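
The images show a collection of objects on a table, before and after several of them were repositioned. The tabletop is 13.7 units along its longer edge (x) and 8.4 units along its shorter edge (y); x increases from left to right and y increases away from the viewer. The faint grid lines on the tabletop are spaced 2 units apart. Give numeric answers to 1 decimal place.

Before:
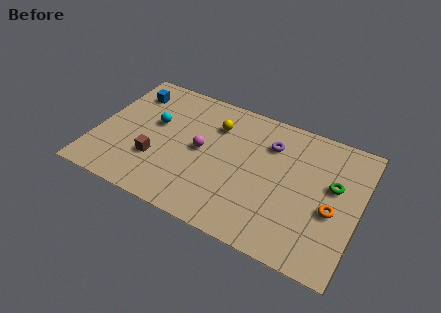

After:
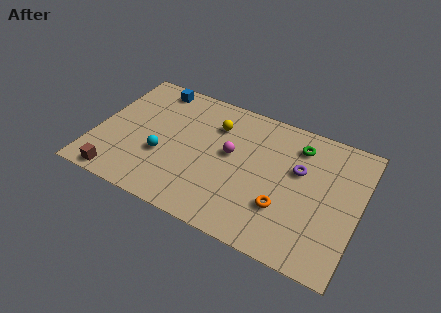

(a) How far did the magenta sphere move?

1.6

The magenta sphere was near (5.5, 4.3) before and (7.0, 4.7) after, so it travelled √(1.5² + 0.4²) ≈ 1.6 units.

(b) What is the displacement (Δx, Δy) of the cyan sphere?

(0.7, -1.9)

The cyan sphere was at about (2.9, 5.0) and moved to about (3.6, 3.1).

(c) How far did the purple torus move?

1.9

From (8.9, 6.2) to (10.5, 5.2), the purple torus covered √(1.6² + 1.0²) ≈ 1.9 units.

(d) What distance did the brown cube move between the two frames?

2.5

The brown cube was near (3.3, 2.7) before and (1.6, 0.8) after, so it travelled √(1.7² + 1.9²) ≈ 2.5 units.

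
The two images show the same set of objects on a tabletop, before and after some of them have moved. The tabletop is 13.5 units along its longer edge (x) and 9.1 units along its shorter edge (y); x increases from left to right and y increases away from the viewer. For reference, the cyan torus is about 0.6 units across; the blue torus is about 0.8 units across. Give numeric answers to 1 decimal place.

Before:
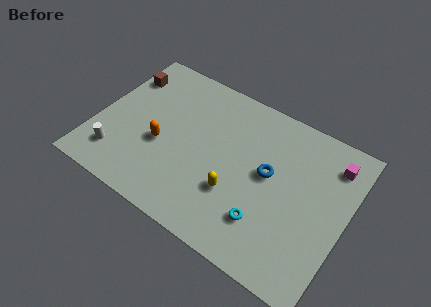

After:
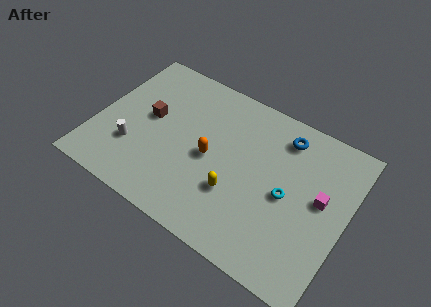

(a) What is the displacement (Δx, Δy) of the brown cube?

(1.8, -1.9)

From the two frames, the brown cube sits at roughly (0.9, 6.9) before and (2.7, 5.0) after.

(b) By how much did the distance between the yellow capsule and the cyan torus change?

+1.0

They were about 1.9 units apart before and 2.9 after — 1.0 units further apart.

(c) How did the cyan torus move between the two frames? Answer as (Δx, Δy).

(0.8, 2.0)

The cyan torus was at about (9.6, 2.3) and moved to about (10.4, 4.3).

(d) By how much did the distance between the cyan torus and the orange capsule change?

-2.0

The distance was about 6.2 in the first image and 4.2 in the second, so they moved 2.0 units closer together.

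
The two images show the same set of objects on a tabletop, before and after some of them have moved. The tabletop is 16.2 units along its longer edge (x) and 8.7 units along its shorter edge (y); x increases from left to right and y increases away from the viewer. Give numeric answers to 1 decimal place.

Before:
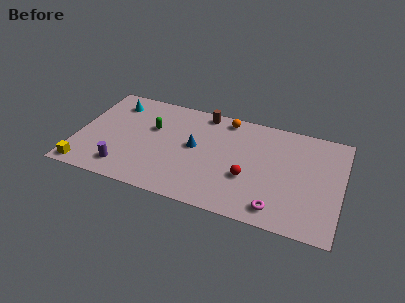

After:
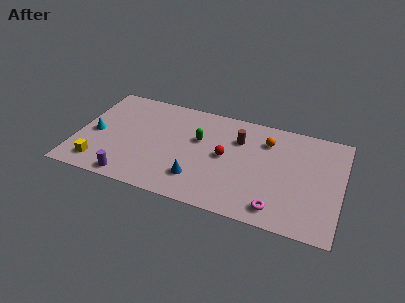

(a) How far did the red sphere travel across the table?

2.0

From (10.6, 3.2) to (9.1, 4.5), the red sphere covered √(1.5² + 1.3²) ≈ 2.0 units.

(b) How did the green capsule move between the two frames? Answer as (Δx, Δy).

(2.9, -0.1)

The green capsule was at about (4.5, 5.5) and moved to about (7.4, 5.4).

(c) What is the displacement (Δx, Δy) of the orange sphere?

(2.6, -1.1)

From the two frames, the orange sphere sits at roughly (8.9, 7.7) before and (11.5, 6.6) after.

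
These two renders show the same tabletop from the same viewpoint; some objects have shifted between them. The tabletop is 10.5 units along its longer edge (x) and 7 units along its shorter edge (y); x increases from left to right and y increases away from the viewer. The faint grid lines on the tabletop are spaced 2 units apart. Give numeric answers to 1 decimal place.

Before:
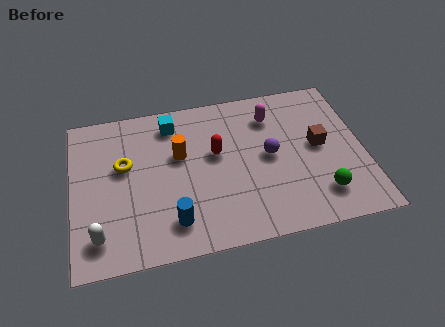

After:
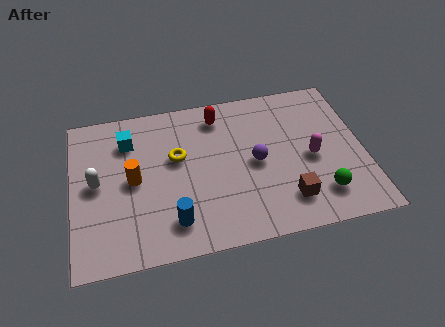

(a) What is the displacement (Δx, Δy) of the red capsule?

(0.2, 1.7)

From the two frames, the red capsule sits at roughly (5.2, 4.1) before and (5.4, 5.8) after.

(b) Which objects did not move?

the blue cylinder and the green sphere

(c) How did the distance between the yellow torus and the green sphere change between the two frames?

-1.7

The distance was about 7.4 in the first image and 5.7 in the second, so they moved 1.7 units closer together.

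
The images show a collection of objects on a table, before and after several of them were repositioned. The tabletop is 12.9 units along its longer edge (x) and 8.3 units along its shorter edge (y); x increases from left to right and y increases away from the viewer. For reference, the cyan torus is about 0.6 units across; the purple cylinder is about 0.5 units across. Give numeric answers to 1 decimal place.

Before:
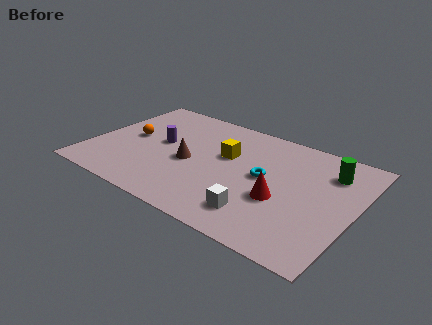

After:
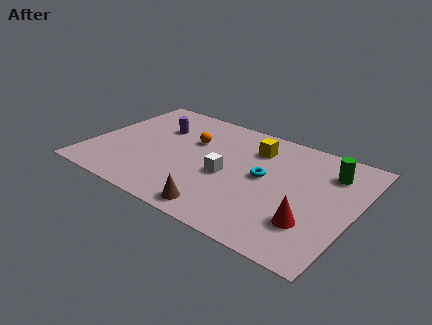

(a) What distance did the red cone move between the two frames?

1.8

From (9.5, 3.2) to (11.1, 2.3), the red cone covered √(1.6² + 0.9²) ≈ 1.8 units.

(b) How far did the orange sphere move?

3.1

The orange sphere was near (1.8, 4.3) before and (4.7, 5.4) after, so it travelled √(2.9² + 1.1²) ≈ 3.1 units.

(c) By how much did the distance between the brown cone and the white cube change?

-1.7

They were about 4.3 units apart before and 2.6 after — 1.7 units closer together.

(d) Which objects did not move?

the cyan torus and the green cylinder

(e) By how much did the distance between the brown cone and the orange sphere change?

+1.8

The distance was about 3.2 in the first image and 5.0 in the second, so they moved 1.8 units further apart.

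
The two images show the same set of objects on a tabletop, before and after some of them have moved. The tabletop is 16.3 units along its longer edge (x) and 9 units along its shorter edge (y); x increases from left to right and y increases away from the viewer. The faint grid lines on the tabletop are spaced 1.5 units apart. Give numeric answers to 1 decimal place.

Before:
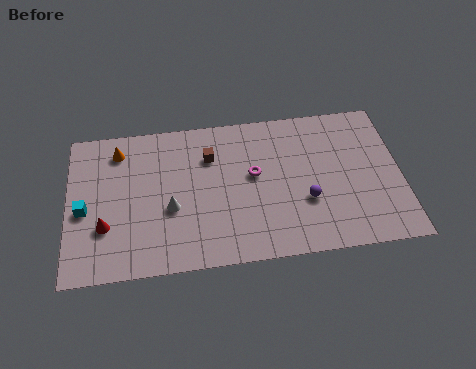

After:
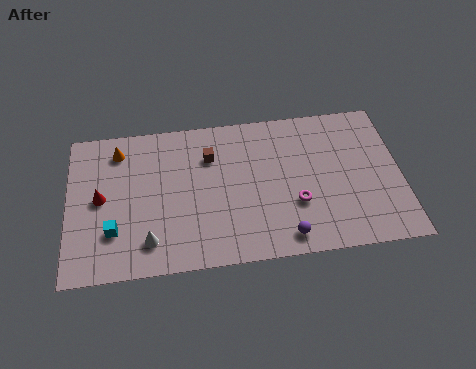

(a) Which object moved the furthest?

the magenta torus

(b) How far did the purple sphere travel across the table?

2.3

The purple sphere was near (11.6, 3.2) before and (10.5, 1.2) after, so it travelled √(1.1² + 2.0²) ≈ 2.3 units.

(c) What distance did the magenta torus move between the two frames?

2.8

The magenta torus moved from about (9.1, 5.1) to (11.1, 3.1), a distance of √(2.0² + 2.0²) ≈ 2.8.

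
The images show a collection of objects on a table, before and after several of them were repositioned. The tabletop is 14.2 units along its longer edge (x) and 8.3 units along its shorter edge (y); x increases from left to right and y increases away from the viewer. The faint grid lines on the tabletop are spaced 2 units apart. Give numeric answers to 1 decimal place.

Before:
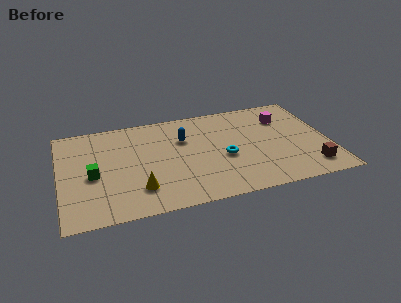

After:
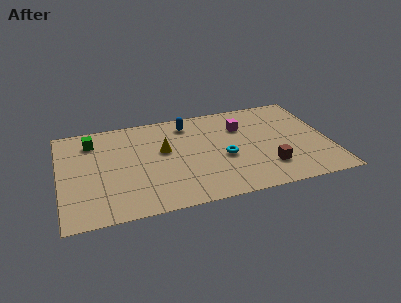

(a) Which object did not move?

the cyan torus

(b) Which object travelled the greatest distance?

the yellow cone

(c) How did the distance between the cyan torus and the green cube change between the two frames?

+0.6

They were about 6.9 units apart before and 7.5 after — 0.6 units further apart.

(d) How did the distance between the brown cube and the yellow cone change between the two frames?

-3.0

Before: roughly 9.0 units apart; after: 6.0. That's 3.0 units closer together.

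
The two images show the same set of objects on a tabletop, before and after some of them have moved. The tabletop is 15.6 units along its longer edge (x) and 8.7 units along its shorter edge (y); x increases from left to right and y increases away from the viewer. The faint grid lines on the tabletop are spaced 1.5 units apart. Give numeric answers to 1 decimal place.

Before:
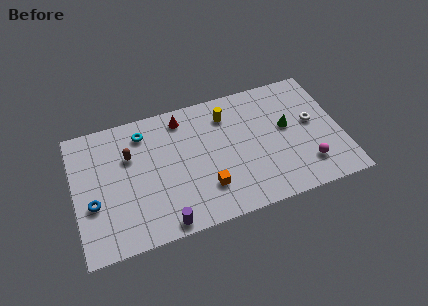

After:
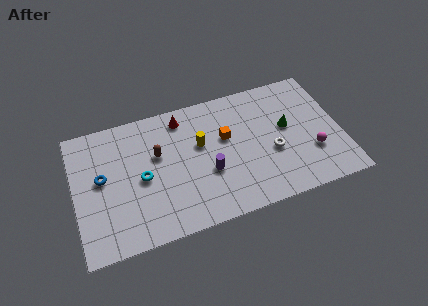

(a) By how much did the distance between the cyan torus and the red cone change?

+1.9

The distance was about 2.3 in the first image and 4.2 in the second, so they moved 1.9 units further apart.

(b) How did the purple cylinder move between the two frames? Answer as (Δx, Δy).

(2.8, 2.5)

The purple cylinder started near (4.9, 0.8) and ended near (7.7, 3.3).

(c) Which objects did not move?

the green cone and the red cone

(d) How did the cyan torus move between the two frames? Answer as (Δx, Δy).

(-0.3, -3.0)

From the two frames, the cyan torus sits at roughly (4.2, 7.1) before and (3.9, 4.1) after.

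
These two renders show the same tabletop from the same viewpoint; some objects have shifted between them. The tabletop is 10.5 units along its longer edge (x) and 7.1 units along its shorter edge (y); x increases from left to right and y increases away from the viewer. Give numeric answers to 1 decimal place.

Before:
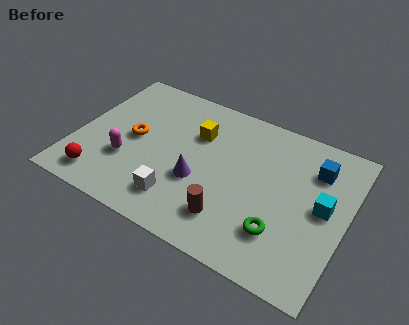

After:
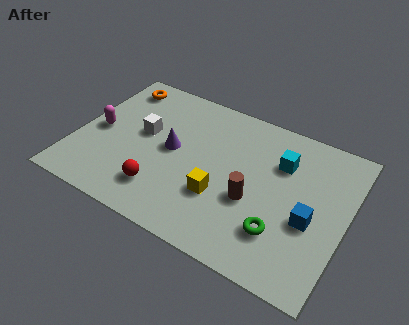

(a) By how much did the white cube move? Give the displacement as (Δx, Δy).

(-1.8, 2.5)

The white cube started near (4.3, 1.5) and ended near (2.5, 4.0).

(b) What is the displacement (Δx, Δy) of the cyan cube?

(-1.8, 1.3)

From the two frames, the cyan cube sits at roughly (9.6, 3.7) before and (7.8, 5.0) after.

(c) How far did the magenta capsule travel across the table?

1.6

The magenta capsule was near (2.1, 2.4) before and (0.8, 3.4) after, so it travelled √(1.3² + 1.0²) ≈ 1.6 units.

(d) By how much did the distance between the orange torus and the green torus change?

+2.0

Before: roughly 6.2 units apart; after: 8.2. That's 2.0 units further apart.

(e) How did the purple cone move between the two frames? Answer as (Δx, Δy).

(-1.2, 1.0)

The purple cone was at about (4.9, 2.7) and moved to about (3.7, 3.7).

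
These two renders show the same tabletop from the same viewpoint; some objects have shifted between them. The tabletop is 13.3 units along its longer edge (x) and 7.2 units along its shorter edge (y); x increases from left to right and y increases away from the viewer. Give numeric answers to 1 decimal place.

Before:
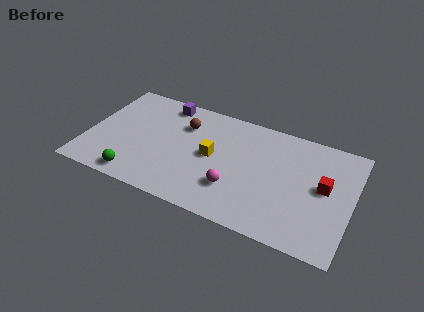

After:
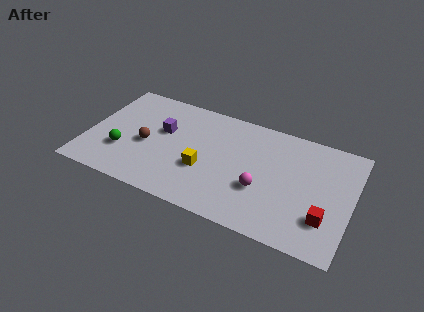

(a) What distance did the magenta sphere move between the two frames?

1.4

The magenta sphere was near (7.6, 2.1) before and (8.9, 2.6) after, so it travelled √(1.3² + 0.5²) ≈ 1.4 units.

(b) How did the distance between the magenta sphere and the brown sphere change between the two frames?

+1.7

Before: roughly 4.2 units apart; after: 5.9. That's 1.7 units further apart.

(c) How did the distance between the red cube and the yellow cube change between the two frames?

+0.5

Before: roughly 5.6 units apart; after: 6.1. That's 0.5 units further apart.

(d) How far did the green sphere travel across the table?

1.7

The green sphere was near (2.8, 0.9) before and (1.9, 2.3) after, so it travelled √(0.9² + 1.4²) ≈ 1.7 units.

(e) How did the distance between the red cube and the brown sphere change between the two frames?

+1.9

They were about 7.3 units apart before and 9.2 after — 1.9 units further apart.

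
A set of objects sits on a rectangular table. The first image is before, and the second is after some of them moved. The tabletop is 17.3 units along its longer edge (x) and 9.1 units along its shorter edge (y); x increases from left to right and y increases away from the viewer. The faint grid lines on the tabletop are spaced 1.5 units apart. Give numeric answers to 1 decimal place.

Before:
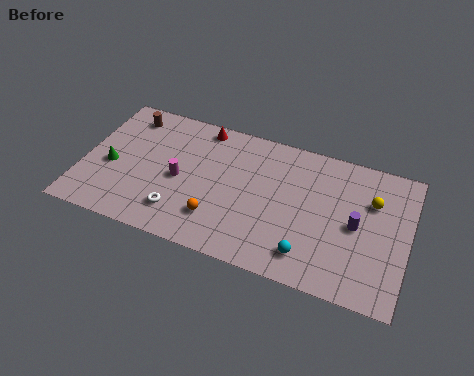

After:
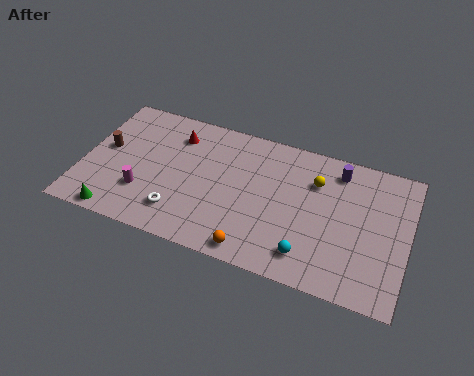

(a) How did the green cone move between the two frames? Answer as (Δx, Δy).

(0.7, -3.1)

The green cone started near (1.5, 3.9) and ended near (2.2, 0.8).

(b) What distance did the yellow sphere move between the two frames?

3.0

From (15.3, 6.2) to (12.3, 6.5), the yellow sphere covered √(3.0² + 0.3²) ≈ 3.0 units.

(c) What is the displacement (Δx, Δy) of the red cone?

(-1.3, -1.0)

The red cone started near (6.0, 8.1) and ended near (4.7, 7.1).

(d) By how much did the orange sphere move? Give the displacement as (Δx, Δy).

(2.1, -1.3)

The orange sphere started near (7.4, 2.3) and ended near (9.5, 1.0).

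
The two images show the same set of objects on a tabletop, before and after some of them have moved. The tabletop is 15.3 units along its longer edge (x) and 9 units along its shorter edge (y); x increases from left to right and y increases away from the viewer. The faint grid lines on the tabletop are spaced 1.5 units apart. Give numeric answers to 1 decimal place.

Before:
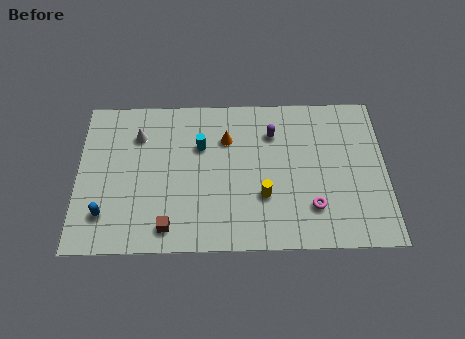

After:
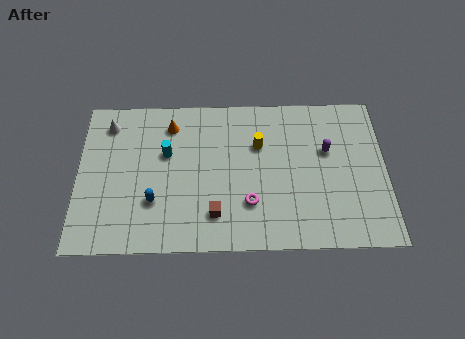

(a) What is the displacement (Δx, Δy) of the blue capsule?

(2.4, 0.7)

The blue capsule started near (1.4, 2.1) and ended near (3.8, 2.8).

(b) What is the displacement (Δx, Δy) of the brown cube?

(2.3, 0.7)

The brown cube was at about (4.5, 1.3) and moved to about (6.8, 2.0).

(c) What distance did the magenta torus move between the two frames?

3.1

The magenta torus moved from about (11.6, 2.3) to (8.5, 2.6), a distance of √(3.1² + 0.3²) ≈ 3.1.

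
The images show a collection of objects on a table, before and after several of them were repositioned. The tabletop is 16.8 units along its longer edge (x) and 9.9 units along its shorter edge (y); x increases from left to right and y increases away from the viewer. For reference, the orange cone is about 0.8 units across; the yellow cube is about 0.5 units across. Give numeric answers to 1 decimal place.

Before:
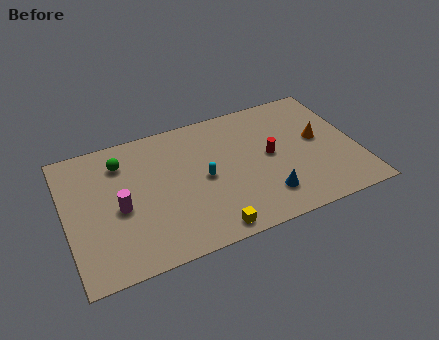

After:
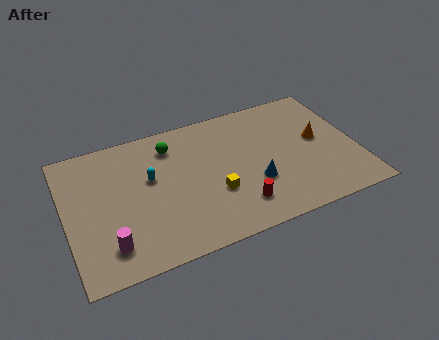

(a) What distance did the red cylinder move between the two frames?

3.7

The red cylinder moved from about (11.8, 5.1) to (9.6, 2.1), a distance of √(2.2² + 3.0²) ≈ 3.7.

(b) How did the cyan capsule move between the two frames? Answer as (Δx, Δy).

(-3.0, 1.1)

The cyan capsule started near (7.9, 4.8) and ended near (4.9, 5.9).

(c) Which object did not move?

the orange cone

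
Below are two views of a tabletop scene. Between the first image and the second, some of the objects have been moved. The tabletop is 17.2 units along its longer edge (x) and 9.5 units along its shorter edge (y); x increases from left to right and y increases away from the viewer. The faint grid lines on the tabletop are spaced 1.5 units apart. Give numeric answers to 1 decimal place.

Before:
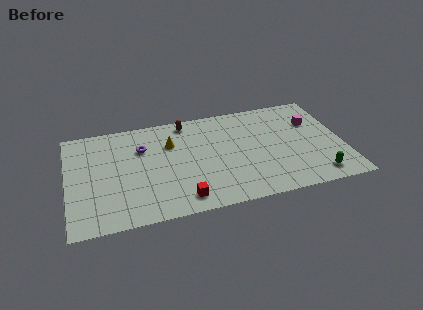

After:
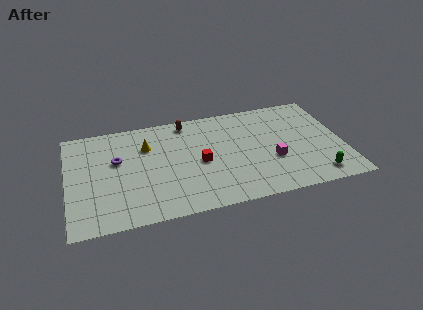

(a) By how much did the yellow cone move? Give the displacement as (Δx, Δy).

(-1.5, 0.1)

From the two frames, the yellow cone sits at roughly (6.5, 6.6) before and (5.0, 6.7) after.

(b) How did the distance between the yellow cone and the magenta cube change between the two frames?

-0.7

They were about 9.0 units apart before and 8.3 after — 0.7 units closer together.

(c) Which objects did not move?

the brown capsule and the green capsule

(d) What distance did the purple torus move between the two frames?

1.8

The purple torus moved from about (4.7, 6.6) to (3.1, 5.8), a distance of √(1.6² + 0.8²) ≈ 1.8.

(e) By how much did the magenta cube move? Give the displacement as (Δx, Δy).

(-2.8, -3.0)

From the two frames, the magenta cube sits at roughly (15.5, 6.5) before and (12.7, 3.5) after.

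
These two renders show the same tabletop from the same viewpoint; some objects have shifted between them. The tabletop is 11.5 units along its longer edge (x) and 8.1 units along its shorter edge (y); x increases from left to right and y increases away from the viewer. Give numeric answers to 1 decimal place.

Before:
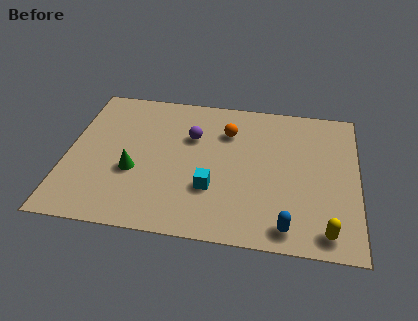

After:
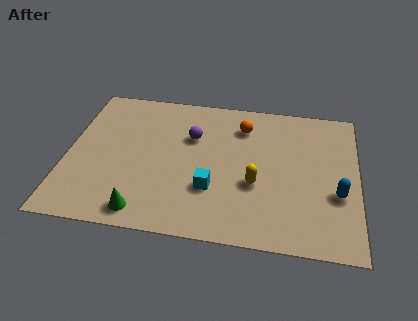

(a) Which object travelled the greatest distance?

the yellow capsule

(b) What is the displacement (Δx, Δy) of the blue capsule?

(1.9, 2.0)

The blue capsule was at about (8.8, 1.0) and moved to about (10.7, 3.0).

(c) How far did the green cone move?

2.2

The green cone was near (2.7, 3.1) before and (3.2, 1.0) after, so it travelled √(0.5² + 2.1²) ≈ 2.2 units.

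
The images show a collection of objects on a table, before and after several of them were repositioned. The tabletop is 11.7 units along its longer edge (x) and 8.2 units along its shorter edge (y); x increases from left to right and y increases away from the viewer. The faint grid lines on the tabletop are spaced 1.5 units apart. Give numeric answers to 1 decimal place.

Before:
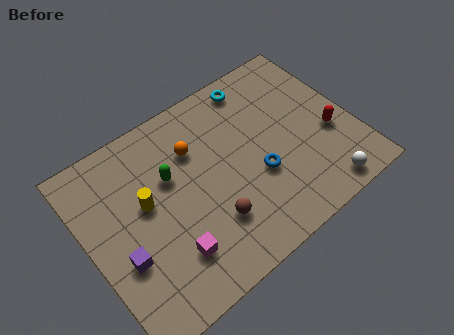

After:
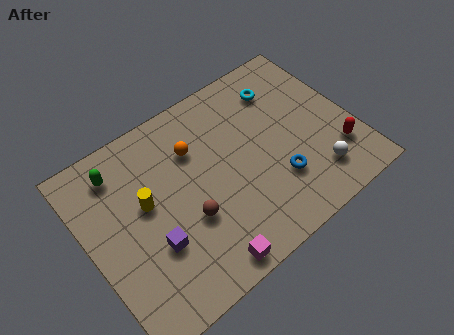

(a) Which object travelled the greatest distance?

the green capsule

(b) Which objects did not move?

the orange sphere and the yellow cylinder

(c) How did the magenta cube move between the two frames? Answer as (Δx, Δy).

(1.2, -1.2)

The magenta cube started near (3.1, 2.0) and ended near (4.3, 0.8).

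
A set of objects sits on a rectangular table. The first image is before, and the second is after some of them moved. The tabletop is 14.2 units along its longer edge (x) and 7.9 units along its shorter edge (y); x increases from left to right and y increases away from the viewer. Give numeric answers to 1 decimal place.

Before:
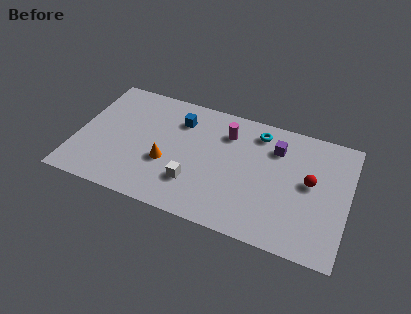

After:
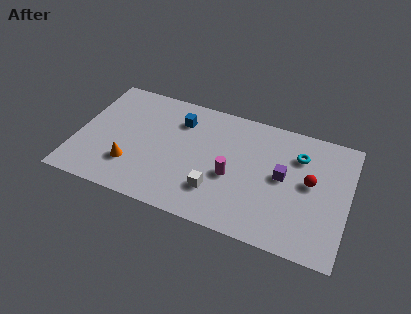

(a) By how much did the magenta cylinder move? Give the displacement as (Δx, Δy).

(0.5, -2.7)

The magenta cylinder was at about (7.7, 6.0) and moved to about (8.2, 3.3).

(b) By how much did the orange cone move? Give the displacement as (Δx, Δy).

(-1.8, -0.8)

The orange cone was at about (4.8, 3.0) and moved to about (3.0, 2.2).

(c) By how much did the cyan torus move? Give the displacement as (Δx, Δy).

(2.2, -0.8)

The cyan torus started near (9.3, 6.6) and ended near (11.5, 5.8).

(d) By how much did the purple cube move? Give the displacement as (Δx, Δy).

(0.5, -1.7)

From the two frames, the purple cube sits at roughly (10.3, 5.9) before and (10.8, 4.2) after.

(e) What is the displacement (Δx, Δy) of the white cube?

(1.2, -0.1)

The white cube started near (6.3, 2.2) and ended near (7.5, 2.1).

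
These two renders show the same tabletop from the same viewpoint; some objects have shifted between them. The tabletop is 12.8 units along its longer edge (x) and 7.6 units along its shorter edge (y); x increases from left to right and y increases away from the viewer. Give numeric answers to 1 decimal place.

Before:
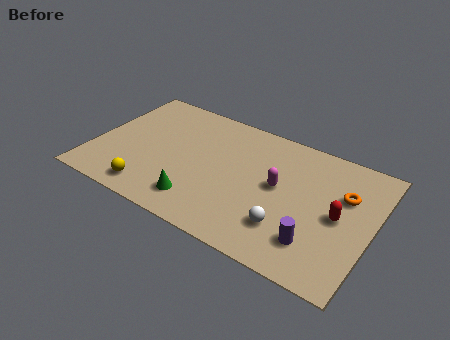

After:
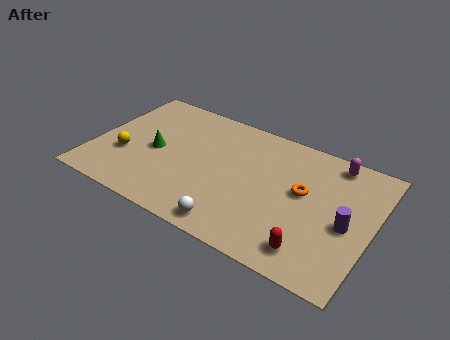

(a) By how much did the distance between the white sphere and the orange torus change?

+0.6

Before: roughly 3.7 units apart; after: 4.3. That's 0.6 units further apart.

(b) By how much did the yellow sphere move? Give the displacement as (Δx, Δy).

(-1.5, 1.6)

The yellow sphere started near (3.0, 1.1) and ended near (1.5, 2.7).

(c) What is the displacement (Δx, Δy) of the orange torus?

(-1.8, -0.7)

The orange torus was at about (11.4, 5.0) and moved to about (9.6, 4.3).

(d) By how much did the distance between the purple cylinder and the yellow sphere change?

+2.7

Before: roughly 7.5 units apart; after: 10.2. That's 2.7 units further apart.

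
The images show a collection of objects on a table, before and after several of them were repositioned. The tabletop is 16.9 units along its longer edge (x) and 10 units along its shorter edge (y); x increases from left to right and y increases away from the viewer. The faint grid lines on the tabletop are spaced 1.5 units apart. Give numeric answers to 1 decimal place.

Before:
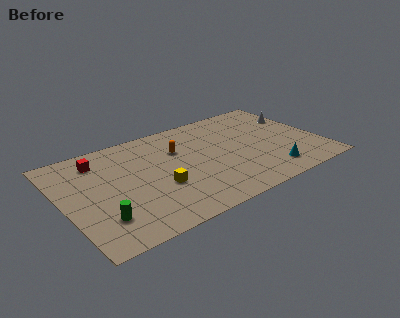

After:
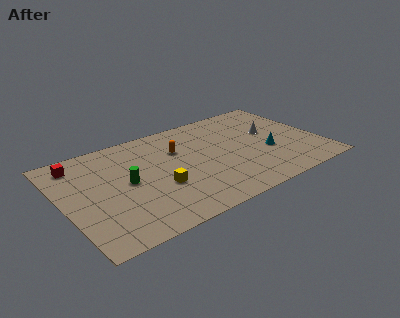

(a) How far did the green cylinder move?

3.3

The green cylinder moved from about (2.0, 2.5) to (4.1, 5.1), a distance of √(2.1² + 2.6²) ≈ 3.3.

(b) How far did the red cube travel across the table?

1.3

The red cube moved from about (2.7, 8.1) to (1.4, 8.4), a distance of √(1.3² + 0.3²) ≈ 1.3.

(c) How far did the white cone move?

2.2

From (16.0, 6.9) to (14.0, 5.9), the white cone covered √(2.0² + 1.0²) ≈ 2.2 units.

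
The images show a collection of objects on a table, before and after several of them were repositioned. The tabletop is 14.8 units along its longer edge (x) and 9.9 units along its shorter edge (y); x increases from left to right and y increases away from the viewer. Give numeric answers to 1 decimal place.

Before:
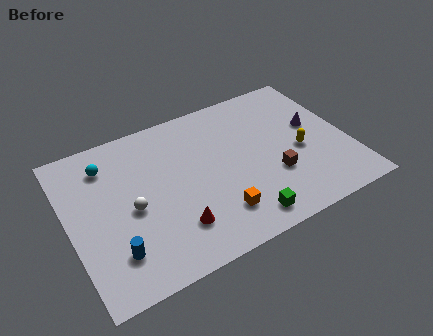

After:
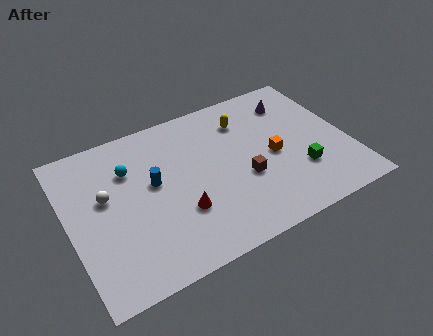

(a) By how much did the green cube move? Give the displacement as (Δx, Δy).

(3.4, 1.7)

The green cube was at about (8.6, 1.3) and moved to about (12.0, 3.0).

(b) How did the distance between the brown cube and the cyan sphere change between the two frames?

-2.9

They were about 9.4 units apart before and 6.5 after — 2.9 units closer together.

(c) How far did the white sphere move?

1.8

The white sphere moved from about (3.2, 4.5) to (2.0, 5.8), a distance of √(1.2² + 1.3²) ≈ 1.8.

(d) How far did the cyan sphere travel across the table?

1.4

From (2.3, 7.8) to (3.4, 7.0), the cyan sphere covered √(1.1² + 0.8²) ≈ 1.4 units.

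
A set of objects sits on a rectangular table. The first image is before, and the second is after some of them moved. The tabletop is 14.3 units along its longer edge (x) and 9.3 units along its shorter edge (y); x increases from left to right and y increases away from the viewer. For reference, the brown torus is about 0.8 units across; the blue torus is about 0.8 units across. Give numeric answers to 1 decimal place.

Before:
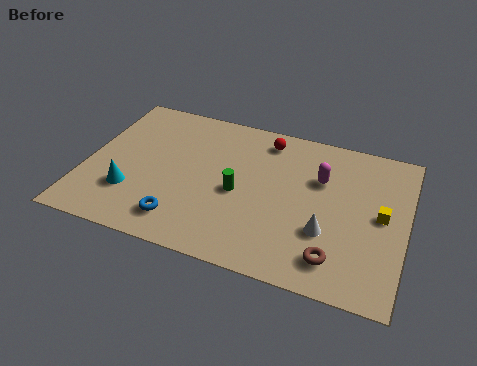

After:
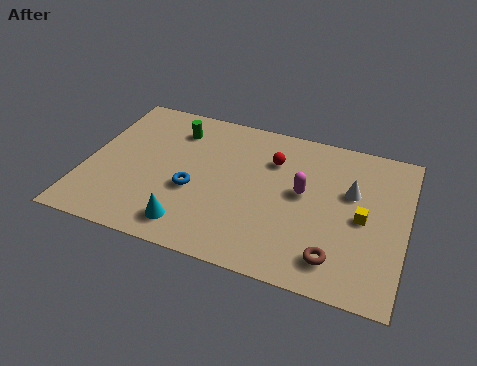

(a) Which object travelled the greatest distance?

the green cylinder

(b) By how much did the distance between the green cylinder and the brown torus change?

+4.4

The distance was about 5.1 in the first image and 9.5 in the second, so they moved 4.4 units further apart.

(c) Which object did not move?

the brown torus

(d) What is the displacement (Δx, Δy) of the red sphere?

(0.4, -1.2)

The red sphere started near (7.8, 7.9) and ended near (8.2, 6.7).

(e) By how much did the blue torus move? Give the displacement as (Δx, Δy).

(0.3, 2.0)

The blue torus started near (4.6, 1.7) and ended near (4.9, 3.7).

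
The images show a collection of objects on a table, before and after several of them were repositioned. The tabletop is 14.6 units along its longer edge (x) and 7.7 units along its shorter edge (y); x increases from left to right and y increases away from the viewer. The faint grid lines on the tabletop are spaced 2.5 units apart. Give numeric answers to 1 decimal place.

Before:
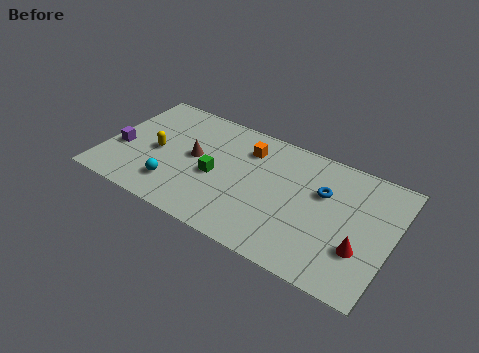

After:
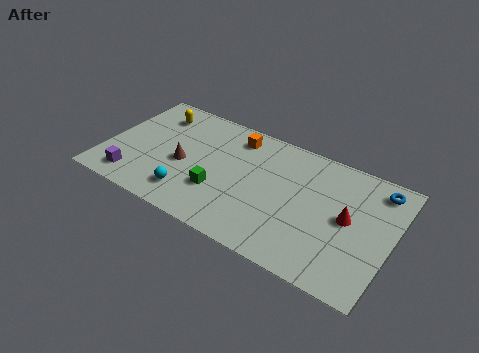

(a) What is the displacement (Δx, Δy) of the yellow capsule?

(-0.5, 2.5)

The yellow capsule was at about (2.6, 3.6) and moved to about (2.1, 6.1).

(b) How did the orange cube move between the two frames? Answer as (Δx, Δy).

(-0.7, 0.5)

The orange cube started near (7.0, 5.9) and ended near (6.3, 6.4).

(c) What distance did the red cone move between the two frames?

1.7

The red cone moved from about (13.2, 2.5) to (12.4, 4.0), a distance of √(0.8² + 1.5²) ≈ 1.7.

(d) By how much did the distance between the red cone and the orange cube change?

-0.5

The distance was about 7.1 in the first image and 6.6 in the second, so they moved 0.5 units closer together.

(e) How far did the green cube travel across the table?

0.9

The green cube was near (5.7, 3.4) before and (6.0, 2.5) after, so it travelled √(0.3² + 0.9²) ≈ 0.9 units.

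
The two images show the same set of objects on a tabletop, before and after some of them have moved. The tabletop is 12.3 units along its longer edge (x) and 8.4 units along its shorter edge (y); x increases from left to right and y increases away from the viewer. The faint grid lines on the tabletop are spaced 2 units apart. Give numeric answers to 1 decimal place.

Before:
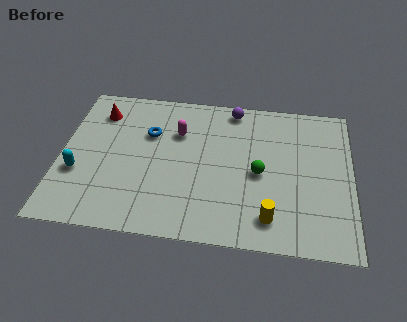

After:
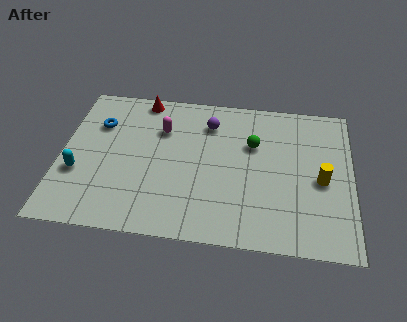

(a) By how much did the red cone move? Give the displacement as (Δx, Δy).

(1.8, 1.0)

The red cone started near (1.5, 6.6) and ended near (3.3, 7.6).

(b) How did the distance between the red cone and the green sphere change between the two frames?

-2.2

They were about 7.4 units apart before and 5.2 after — 2.2 units closer together.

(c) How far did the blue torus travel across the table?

2.2

From (3.7, 5.6) to (1.5, 5.9), the blue torus covered √(2.2² + 0.3²) ≈ 2.2 units.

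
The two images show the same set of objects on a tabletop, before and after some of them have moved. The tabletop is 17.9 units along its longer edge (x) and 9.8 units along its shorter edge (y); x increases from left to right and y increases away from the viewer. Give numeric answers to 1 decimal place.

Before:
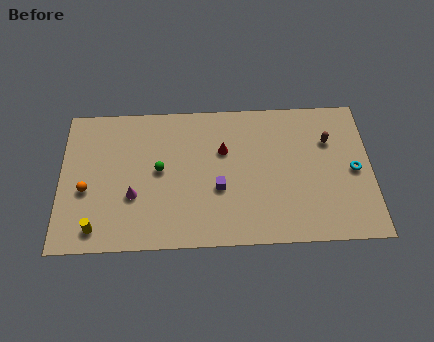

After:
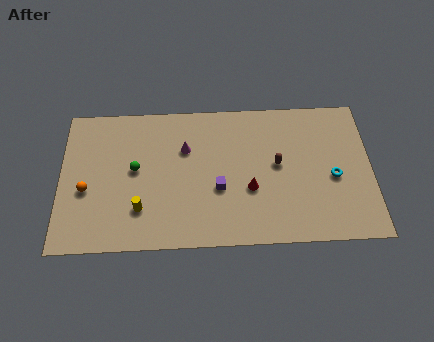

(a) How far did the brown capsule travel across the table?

3.4

The brown capsule moved from about (15.5, 6.8) to (12.5, 5.3), a distance of √(3.0² + 1.5²) ≈ 3.4.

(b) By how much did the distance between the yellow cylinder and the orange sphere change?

+0.7

Before: roughly 2.7 units apart; after: 3.4. That's 0.7 units further apart.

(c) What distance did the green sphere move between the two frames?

1.4

The green sphere moved from about (5.7, 5.2) to (4.3, 5.3), a distance of √(1.4² + 0.1²) ≈ 1.4.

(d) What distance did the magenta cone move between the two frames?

4.3

The magenta cone moved from about (4.2, 3.5) to (7.2, 6.6), a distance of √(3.0² + 3.1²) ≈ 4.3.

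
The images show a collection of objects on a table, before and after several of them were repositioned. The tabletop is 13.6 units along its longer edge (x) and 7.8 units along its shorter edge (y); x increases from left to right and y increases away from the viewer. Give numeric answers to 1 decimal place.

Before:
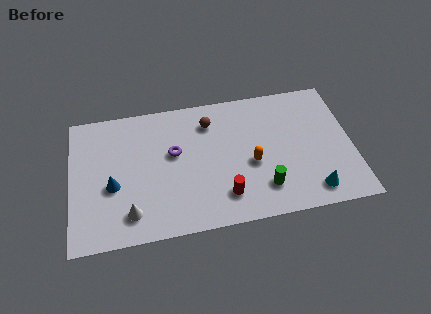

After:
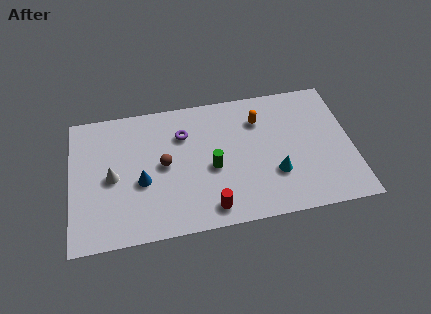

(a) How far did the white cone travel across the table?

2.3

The white cone was near (2.8, 1.5) before and (2.0, 3.7) after, so it travelled √(0.8² + 2.2²) ≈ 2.3 units.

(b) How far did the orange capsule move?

2.5

The orange capsule moved from about (8.7, 3.3) to (9.2, 5.8), a distance of √(0.5² + 2.5²) ≈ 2.5.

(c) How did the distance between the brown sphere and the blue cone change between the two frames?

-4.2

They were about 5.6 units apart before and 1.4 after — 4.2 units closer together.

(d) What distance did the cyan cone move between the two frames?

2.1

The cyan cone moved from about (11.5, 1.2) to (9.8, 2.5), a distance of √(1.7² + 1.3²) ≈ 2.1.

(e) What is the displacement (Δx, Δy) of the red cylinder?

(-0.7, -0.6)

The red cylinder started near (7.3, 1.7) and ended near (6.6, 1.1).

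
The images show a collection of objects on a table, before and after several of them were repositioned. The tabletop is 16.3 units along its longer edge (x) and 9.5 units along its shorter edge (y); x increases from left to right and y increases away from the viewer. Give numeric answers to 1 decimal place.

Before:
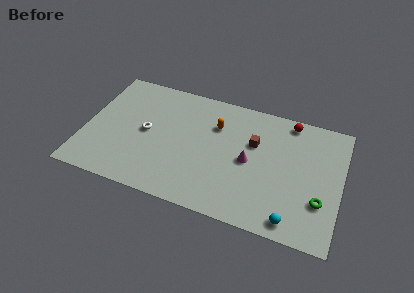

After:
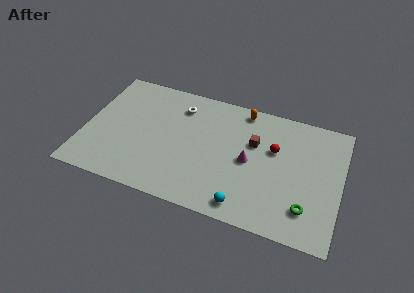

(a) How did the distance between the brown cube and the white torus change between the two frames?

-1.8

Before: roughly 6.9 units apart; after: 5.1. That's 1.8 units closer together.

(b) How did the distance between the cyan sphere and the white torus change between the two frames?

-2.4

The distance was about 10.3 in the first image and 7.9 in the second, so they moved 2.4 units closer together.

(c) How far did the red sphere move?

2.6

From (12.8, 8.5) to (12.0, 6.0), the red sphere covered √(0.8² + 2.5²) ≈ 2.6 units.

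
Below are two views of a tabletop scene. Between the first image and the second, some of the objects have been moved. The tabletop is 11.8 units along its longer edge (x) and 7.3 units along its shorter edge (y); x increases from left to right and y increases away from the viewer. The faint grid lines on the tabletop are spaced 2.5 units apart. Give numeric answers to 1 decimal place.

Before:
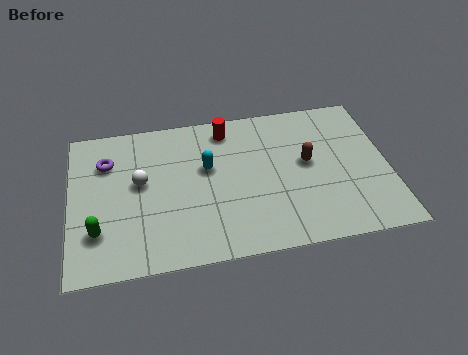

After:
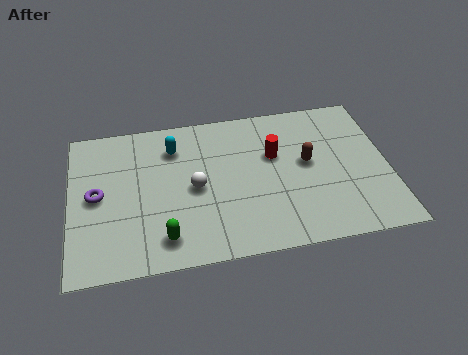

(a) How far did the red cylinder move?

2.3

From (5.9, 6.2) to (7.6, 4.6), the red cylinder covered √(1.7² + 1.6²) ≈ 2.3 units.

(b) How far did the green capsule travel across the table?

2.5

From (1.0, 2.0) to (3.4, 1.3), the green capsule covered √(2.4² + 0.7²) ≈ 2.5 units.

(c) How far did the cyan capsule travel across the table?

1.7

The cyan capsule moved from about (5.1, 4.4) to (3.9, 5.6), a distance of √(1.2² + 1.2²) ≈ 1.7.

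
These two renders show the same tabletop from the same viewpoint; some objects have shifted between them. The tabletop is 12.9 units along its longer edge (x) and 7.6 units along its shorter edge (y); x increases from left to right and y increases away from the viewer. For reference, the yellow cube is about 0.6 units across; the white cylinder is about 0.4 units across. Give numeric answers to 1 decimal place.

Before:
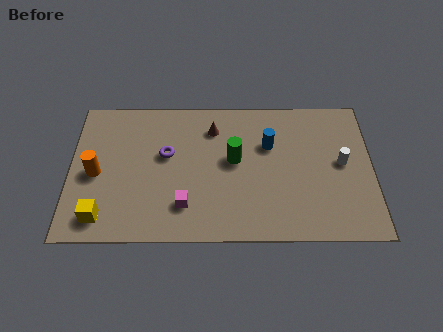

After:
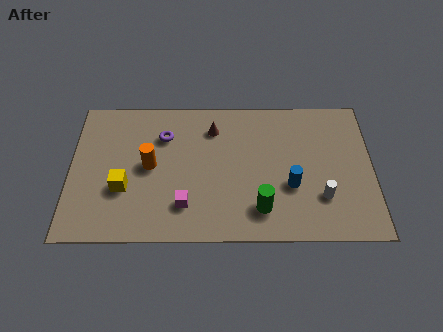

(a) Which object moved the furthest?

the green cylinder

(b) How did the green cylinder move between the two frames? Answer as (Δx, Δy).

(1.1, -2.6)

From the two frames, the green cylinder sits at roughly (7.0, 4.2) before and (8.1, 1.6) after.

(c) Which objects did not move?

the magenta cube and the brown cone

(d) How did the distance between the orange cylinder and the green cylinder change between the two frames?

-0.7

Before: roughly 5.9 units apart; after: 5.2. That's 0.7 units closer together.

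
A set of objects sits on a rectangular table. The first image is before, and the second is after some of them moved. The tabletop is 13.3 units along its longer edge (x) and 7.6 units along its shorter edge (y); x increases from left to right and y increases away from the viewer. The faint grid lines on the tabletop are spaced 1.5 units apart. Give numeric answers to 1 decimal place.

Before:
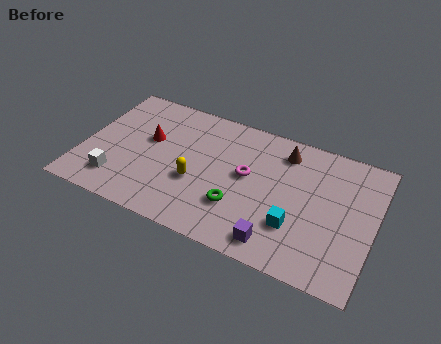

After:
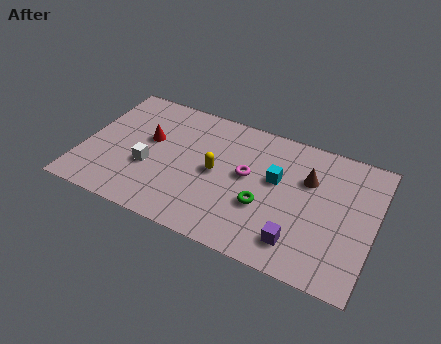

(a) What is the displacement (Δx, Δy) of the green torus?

(1.1, 0.5)

From the two frames, the green torus sits at roughly (7.3, 2.3) before and (8.4, 2.8) after.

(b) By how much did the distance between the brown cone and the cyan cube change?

-2.5

The distance was about 4.0 in the first image and 1.5 in the second, so they moved 2.5 units closer together.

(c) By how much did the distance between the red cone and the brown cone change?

+1.0

Before: roughly 6.3 units apart; after: 7.3. That's 1.0 units further apart.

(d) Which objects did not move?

the red cone and the magenta torus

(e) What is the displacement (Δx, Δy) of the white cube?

(1.3, 1.3)

The white cube started near (1.8, 1.6) and ended near (3.1, 2.9).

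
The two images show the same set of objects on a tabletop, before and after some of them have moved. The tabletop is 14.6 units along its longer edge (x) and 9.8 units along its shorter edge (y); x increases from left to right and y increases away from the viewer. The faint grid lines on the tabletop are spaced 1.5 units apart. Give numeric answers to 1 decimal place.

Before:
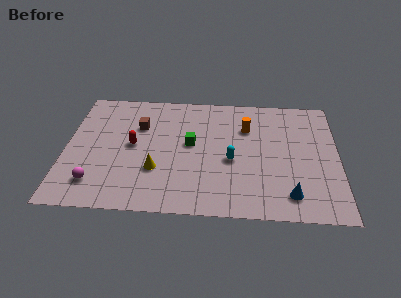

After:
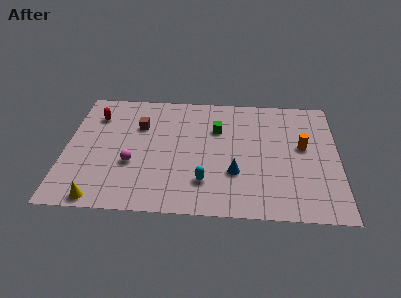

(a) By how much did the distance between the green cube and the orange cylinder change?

+1.4

Before: roughly 3.4 units apart; after: 4.8. That's 1.4 units further apart.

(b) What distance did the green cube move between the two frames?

1.9

The green cube moved from about (6.7, 5.4) to (8.1, 6.7), a distance of √(1.4² + 1.3²) ≈ 1.9.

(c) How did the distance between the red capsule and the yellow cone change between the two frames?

+4.3

Before: roughly 2.3 units apart; after: 6.6. That's 4.3 units further apart.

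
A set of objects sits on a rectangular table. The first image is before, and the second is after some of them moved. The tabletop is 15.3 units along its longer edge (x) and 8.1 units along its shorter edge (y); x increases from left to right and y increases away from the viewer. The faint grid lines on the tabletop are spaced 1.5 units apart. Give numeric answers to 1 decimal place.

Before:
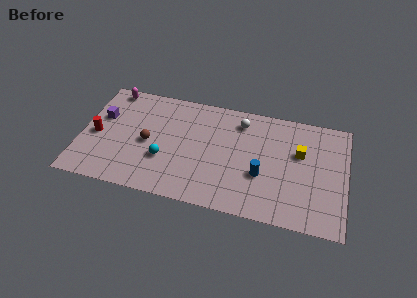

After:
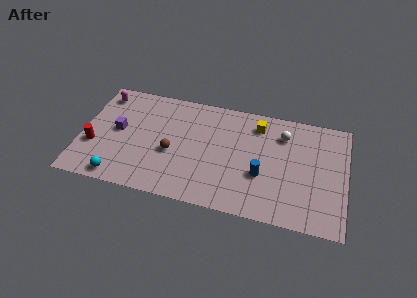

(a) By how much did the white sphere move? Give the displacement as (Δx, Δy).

(2.5, -0.4)

From the two frames, the white sphere sits at roughly (9.1, 6.6) before and (11.6, 6.2) after.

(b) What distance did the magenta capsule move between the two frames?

0.7

The magenta capsule moved from about (1.5, 7.3) to (1.0, 6.8), a distance of √(0.5² + 0.5²) ≈ 0.7.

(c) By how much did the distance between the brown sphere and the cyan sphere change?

+2.4

They were about 1.4 units apart before and 3.8 after — 2.4 units further apart.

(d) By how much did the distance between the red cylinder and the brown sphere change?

+1.5

Before: roughly 3.0 units apart; after: 4.5. That's 1.5 units further apart.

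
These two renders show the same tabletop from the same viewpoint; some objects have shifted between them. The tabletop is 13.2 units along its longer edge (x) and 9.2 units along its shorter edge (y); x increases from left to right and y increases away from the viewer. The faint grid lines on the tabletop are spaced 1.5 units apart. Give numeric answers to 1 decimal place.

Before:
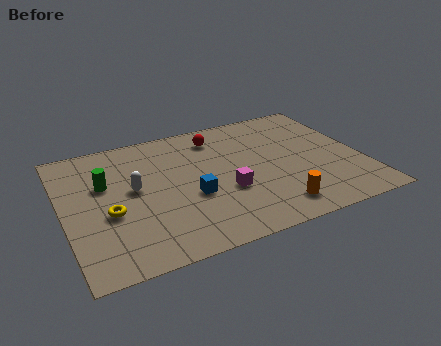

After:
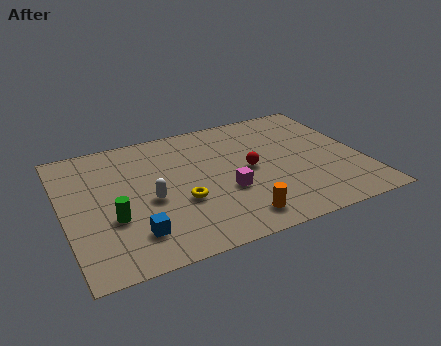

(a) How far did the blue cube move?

3.1

The blue cube was near (5.5, 3.6) before and (2.8, 2.0) after, so it travelled √(2.7² + 1.6²) ≈ 3.1 units.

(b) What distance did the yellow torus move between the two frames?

3.1

The yellow torus was near (1.9, 3.7) before and (5.0, 3.4) after, so it travelled √(3.1² + 0.3²) ≈ 3.1 units.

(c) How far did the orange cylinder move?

1.7

The orange cylinder was near (8.9, 1.5) before and (7.2, 1.4) after, so it travelled √(1.7² + 0.1²) ≈ 1.7 units.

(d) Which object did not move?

the magenta cube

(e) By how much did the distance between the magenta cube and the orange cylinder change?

-0.7

They were about 2.7 units apart before and 2.0 after — 0.7 units closer together.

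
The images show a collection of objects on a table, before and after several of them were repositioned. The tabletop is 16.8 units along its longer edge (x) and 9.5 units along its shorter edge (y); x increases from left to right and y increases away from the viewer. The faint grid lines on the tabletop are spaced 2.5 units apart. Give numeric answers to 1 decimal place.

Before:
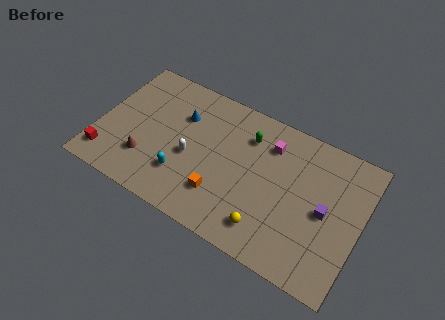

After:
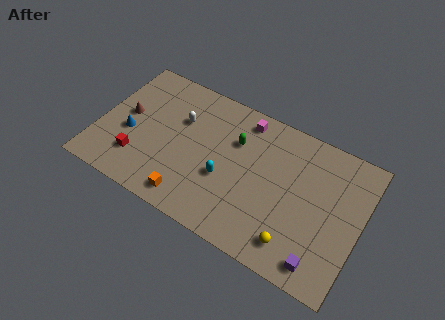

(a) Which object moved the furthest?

the blue cone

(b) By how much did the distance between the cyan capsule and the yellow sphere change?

-0.5

They were about 5.7 units apart before and 5.2 after — 0.5 units closer together.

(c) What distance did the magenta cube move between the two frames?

2.0

From (10.7, 7.3) to (8.9, 8.2), the magenta cube covered √(1.8² + 0.9²) ≈ 2.0 units.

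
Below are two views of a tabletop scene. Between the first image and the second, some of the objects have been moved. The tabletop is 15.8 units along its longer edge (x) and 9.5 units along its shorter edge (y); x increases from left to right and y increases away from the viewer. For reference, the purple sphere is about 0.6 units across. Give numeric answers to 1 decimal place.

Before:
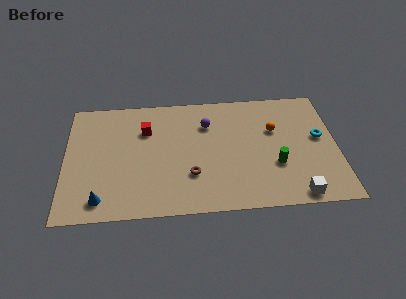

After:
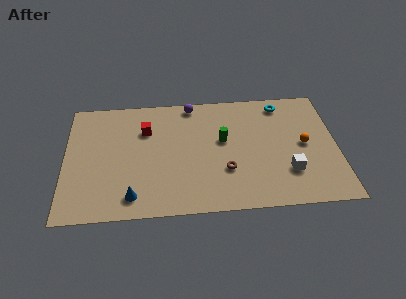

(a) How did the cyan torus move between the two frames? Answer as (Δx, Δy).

(-2.1, 2.9)

The cyan torus started near (14.8, 5.3) and ended near (12.7, 8.2).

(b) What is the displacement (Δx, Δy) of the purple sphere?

(-0.9, 1.7)

The purple sphere started near (8.3, 6.9) and ended near (7.4, 8.6).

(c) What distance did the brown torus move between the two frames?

2.0

The brown torus was near (7.3, 2.9) before and (9.3, 3.1) after, so it travelled √(2.0² + 0.2²) ≈ 2.0 units.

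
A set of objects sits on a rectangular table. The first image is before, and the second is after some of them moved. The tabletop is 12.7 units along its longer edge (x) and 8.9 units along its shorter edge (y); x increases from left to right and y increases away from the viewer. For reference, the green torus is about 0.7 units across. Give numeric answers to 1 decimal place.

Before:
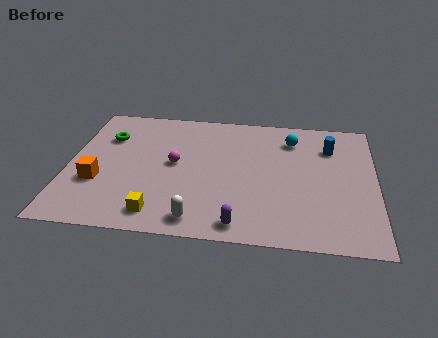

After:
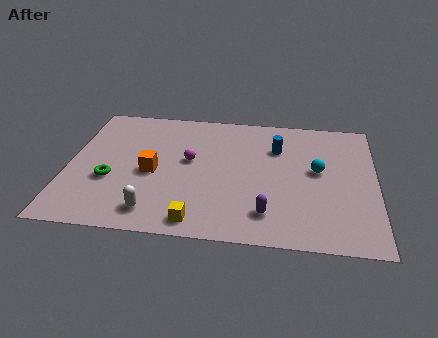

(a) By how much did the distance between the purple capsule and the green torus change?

-1.1

They were about 7.8 units apart before and 6.7 after — 1.1 units closer together.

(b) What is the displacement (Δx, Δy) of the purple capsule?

(1.1, 0.8)

From the two frames, the purple capsule sits at roughly (7.2, 1.0) before and (8.3, 1.8) after.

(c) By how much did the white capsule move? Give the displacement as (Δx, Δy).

(-1.8, 0.3)

The white capsule started near (5.5, 1.1) and ended near (3.7, 1.4).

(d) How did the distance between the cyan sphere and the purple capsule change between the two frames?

-2.6

The distance was about 6.3 in the first image and 3.7 in the second, so they moved 2.6 units closer together.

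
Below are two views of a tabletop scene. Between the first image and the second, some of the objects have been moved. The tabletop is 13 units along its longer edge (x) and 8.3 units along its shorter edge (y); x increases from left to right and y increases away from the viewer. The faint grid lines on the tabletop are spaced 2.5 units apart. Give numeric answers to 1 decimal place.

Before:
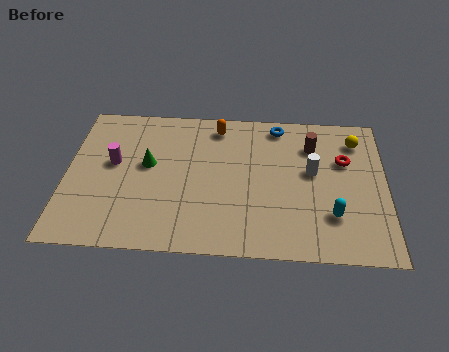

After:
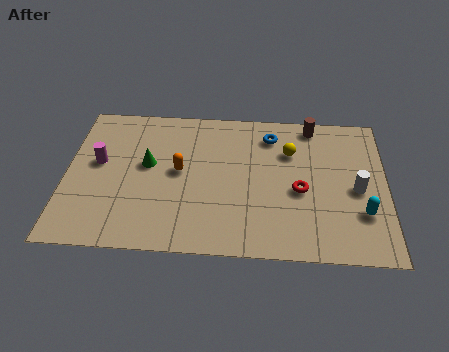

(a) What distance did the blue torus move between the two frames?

0.7

From (8.6, 7.3) to (8.3, 6.7), the blue torus covered √(0.3² + 0.6²) ≈ 0.7 units.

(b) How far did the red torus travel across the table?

2.5

From (11.3, 5.4) to (9.5, 3.6), the red torus covered √(1.8² + 1.8²) ≈ 2.5 units.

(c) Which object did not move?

the green cone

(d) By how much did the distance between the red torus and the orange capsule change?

-0.5

Before: roughly 5.5 units apart; after: 5.0. That's 0.5 units closer together.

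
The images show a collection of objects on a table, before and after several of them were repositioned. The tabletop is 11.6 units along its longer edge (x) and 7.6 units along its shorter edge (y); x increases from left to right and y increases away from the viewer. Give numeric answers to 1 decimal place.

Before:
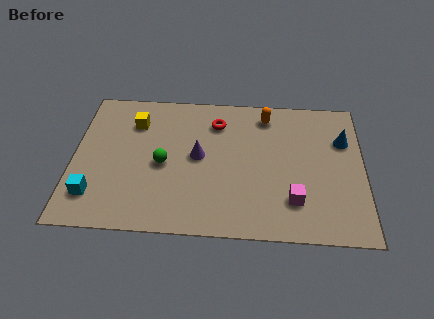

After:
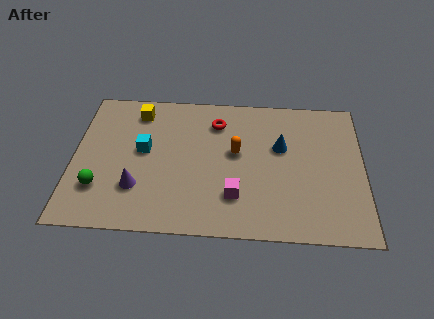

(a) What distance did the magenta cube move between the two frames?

2.3

The magenta cube was near (8.8, 1.9) before and (6.5, 2.0) after, so it travelled √(2.3² + 0.1²) ≈ 2.3 units.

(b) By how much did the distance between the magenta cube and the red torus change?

-1.1

They were about 5.1 units apart before and 4.0 after — 1.1 units closer together.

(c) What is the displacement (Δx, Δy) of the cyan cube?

(1.9, 2.5)

From the two frames, the cyan cube sits at roughly (0.9, 1.7) before and (2.8, 4.2) after.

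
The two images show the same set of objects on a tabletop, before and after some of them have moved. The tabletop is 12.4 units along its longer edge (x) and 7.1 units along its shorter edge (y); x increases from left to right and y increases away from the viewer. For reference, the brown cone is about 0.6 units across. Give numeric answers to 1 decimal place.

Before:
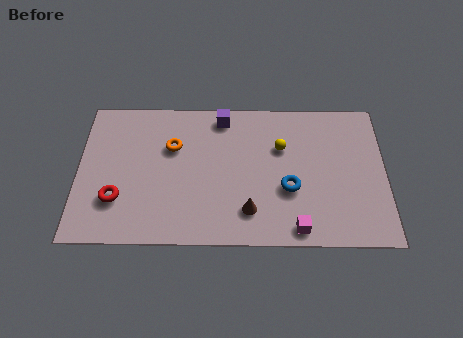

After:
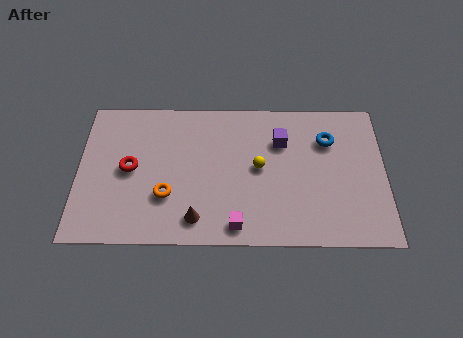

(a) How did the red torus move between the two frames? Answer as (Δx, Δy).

(0.5, 1.5)

The red torus started near (1.6, 2.1) and ended near (2.1, 3.6).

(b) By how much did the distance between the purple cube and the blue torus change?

-2.5

Before: roughly 4.4 units apart; after: 1.9. That's 2.5 units closer together.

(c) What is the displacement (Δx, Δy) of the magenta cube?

(-2.4, 0.1)

The magenta cube started near (8.8, 0.8) and ended near (6.4, 0.9).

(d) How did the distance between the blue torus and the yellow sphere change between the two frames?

+1.1

Before: roughly 2.0 units apart; after: 3.1. That's 1.1 units further apart.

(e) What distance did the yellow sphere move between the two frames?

1.3

From (8.2, 4.7) to (7.3, 3.7), the yellow sphere covered √(0.9² + 1.0²) ≈ 1.3 units.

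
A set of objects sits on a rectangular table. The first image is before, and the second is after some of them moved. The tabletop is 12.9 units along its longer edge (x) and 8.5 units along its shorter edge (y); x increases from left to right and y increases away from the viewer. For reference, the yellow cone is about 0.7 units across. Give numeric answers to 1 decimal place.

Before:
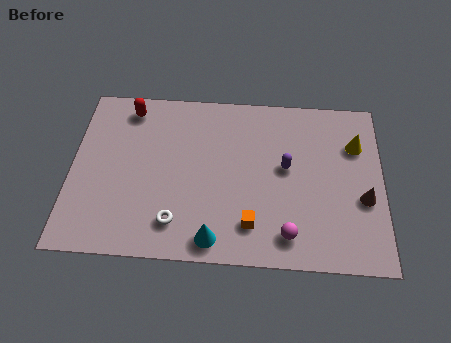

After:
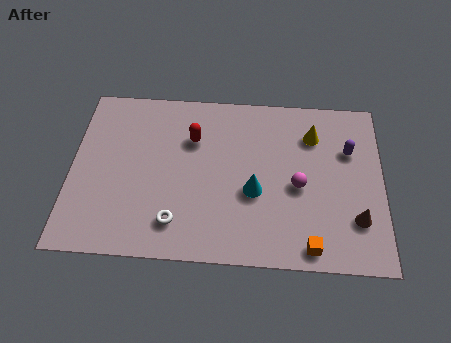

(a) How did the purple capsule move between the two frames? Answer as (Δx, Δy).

(2.6, 1.0)

The purple capsule was at about (8.9, 4.7) and moved to about (11.5, 5.7).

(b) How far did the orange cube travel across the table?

2.6

The orange cube moved from about (7.5, 1.8) to (9.9, 0.9), a distance of √(2.4² + 0.9²) ≈ 2.6.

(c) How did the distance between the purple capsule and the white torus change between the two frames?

+2.7

They were about 5.4 units apart before and 8.1 after — 2.7 units further apart.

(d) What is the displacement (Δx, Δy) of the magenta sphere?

(0.4, 2.4)

The magenta sphere was at about (9.0, 1.4) and moved to about (9.4, 3.8).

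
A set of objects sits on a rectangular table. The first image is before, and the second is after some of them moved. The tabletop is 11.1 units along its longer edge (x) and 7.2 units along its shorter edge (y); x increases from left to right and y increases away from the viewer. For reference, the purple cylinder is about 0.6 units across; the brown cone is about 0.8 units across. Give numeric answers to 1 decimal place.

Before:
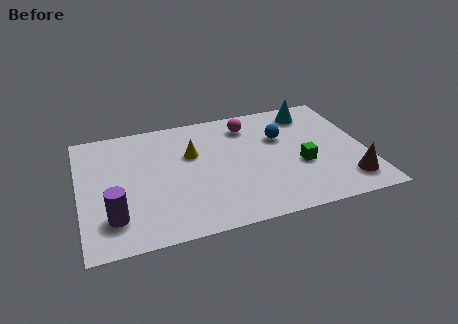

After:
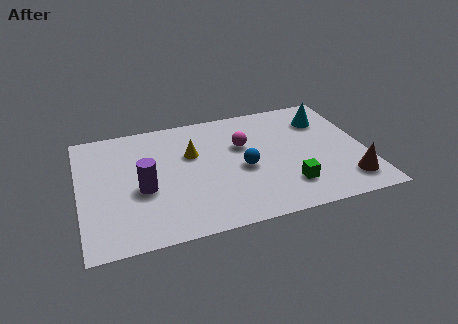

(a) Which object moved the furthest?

the blue sphere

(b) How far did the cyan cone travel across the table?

0.8

The cyan cone moved from about (9.2, 6.0) to (9.7, 5.4), a distance of √(0.5² + 0.6²) ≈ 0.8.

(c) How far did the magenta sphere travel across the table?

1.2

The magenta sphere moved from about (6.7, 5.8) to (6.4, 4.6), a distance of √(0.3² + 1.2²) ≈ 1.2.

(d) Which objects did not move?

the yellow cone and the brown cone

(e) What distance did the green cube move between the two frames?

1.3

The green cube was near (8.5, 2.8) before and (7.9, 1.7) after, so it travelled √(0.6² + 1.1²) ≈ 1.3 units.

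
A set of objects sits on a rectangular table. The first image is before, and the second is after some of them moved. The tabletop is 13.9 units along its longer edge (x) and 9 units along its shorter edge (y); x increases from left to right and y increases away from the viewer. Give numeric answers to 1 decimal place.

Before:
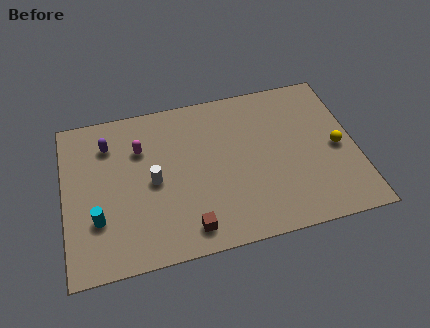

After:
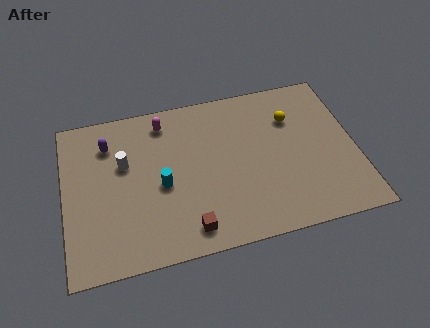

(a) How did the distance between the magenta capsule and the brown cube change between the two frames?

+1.0

They were about 5.4 units apart before and 6.4 after — 1.0 units further apart.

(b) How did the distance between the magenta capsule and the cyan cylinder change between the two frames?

-0.5

They were about 4.1 units apart before and 3.6 after — 0.5 units closer together.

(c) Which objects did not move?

the brown cube and the purple capsule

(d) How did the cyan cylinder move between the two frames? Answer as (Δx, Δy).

(3.1, 1.2)

The cyan cylinder started near (1.5, 2.8) and ended near (4.6, 4.0).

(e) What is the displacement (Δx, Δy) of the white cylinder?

(-1.3, 1.3)

From the two frames, the white cylinder sits at roughly (4.2, 4.3) before and (2.9, 5.6) after.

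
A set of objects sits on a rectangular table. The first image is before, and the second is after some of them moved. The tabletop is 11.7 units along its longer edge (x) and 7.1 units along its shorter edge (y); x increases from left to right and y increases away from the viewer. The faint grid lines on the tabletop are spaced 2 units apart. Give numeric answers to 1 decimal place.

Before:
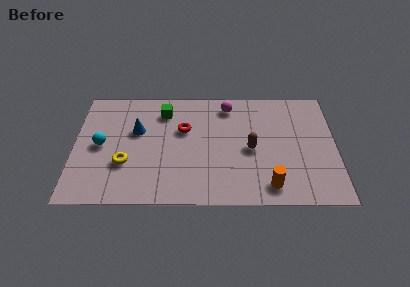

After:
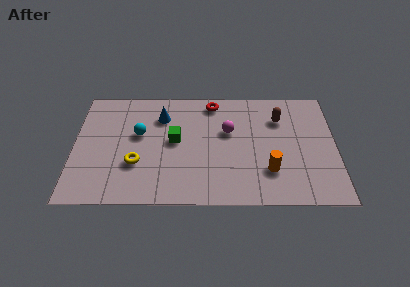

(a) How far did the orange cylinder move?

0.9

The orange cylinder was near (8.7, 1.1) before and (8.7, 2.0) after, so it travelled √(0.0² + 0.9²) ≈ 0.9 units.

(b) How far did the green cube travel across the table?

1.9

From (4.0, 5.6) to (4.5, 3.8), the green cube covered √(0.5² + 1.8²) ≈ 1.9 units.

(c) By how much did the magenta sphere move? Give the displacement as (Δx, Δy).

(0.0, -1.6)

From the two frames, the magenta sphere sits at roughly (6.9, 6.0) before and (6.9, 4.4) after.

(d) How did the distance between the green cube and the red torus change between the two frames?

+1.5

Before: roughly 1.4 units apart; after: 2.9. That's 1.5 units further apart.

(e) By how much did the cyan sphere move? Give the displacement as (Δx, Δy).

(1.7, 0.7)

From the two frames, the cyan sphere sits at roughly (1.2, 3.5) before and (2.9, 4.2) after.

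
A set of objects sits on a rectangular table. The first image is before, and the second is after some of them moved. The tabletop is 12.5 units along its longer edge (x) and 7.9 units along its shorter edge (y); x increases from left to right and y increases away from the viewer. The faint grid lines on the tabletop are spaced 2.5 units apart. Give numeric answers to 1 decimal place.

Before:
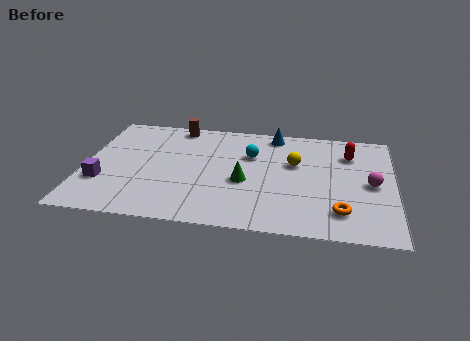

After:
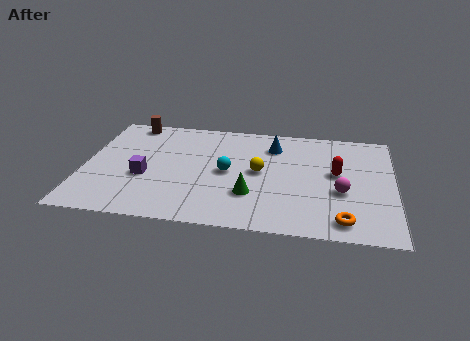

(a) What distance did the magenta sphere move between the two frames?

1.4

From (11.6, 3.8) to (10.4, 3.1), the magenta sphere covered √(1.2² + 0.7²) ≈ 1.4 units.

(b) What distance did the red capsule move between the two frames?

1.6

The red capsule moved from about (10.7, 5.9) to (10.2, 4.4), a distance of √(0.5² + 1.5²) ≈ 1.6.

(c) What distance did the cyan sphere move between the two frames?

1.7

The cyan sphere was near (6.7, 5.3) before and (5.8, 3.9) after, so it travelled √(0.9² + 1.4²) ≈ 1.7 units.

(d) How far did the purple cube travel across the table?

1.8

The purple cube was near (0.8, 2.5) before and (2.5, 3.1) after, so it travelled √(1.7² + 0.6²) ≈ 1.8 units.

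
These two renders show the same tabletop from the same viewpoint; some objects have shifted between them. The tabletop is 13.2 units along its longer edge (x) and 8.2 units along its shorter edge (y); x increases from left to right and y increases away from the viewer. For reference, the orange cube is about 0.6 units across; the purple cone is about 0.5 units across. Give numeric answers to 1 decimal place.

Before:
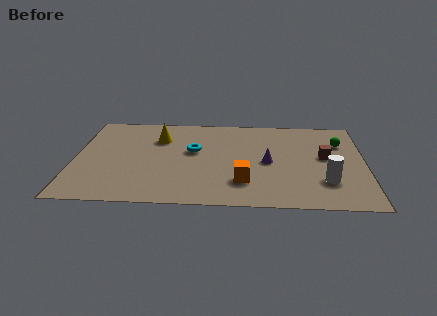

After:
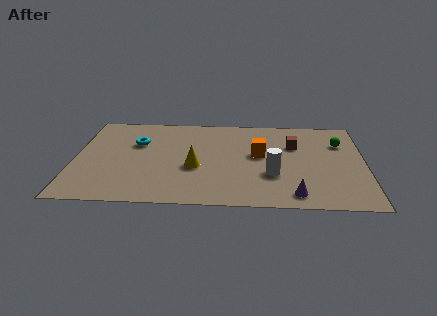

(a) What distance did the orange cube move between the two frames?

2.6

The orange cube moved from about (7.7, 2.1) to (8.4, 4.6), a distance of √(0.7² + 2.5²) ≈ 2.6.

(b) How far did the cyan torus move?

2.7

The cyan torus was near (5.4, 4.8) before and (2.8, 5.4) after, so it travelled √(2.6² + 0.6²) ≈ 2.7 units.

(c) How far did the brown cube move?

1.7

The brown cube moved from about (11.4, 4.5) to (10.0, 5.5), a distance of √(1.4² + 1.0²) ≈ 1.7.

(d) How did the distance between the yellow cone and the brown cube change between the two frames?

-2.7

The distance was about 7.7 in the first image and 5.0 in the second, so they moved 2.7 units closer together.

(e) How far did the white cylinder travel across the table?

2.5

From (11.4, 2.3) to (9.0, 2.8), the white cylinder covered √(2.4² + 0.5²) ≈ 2.5 units.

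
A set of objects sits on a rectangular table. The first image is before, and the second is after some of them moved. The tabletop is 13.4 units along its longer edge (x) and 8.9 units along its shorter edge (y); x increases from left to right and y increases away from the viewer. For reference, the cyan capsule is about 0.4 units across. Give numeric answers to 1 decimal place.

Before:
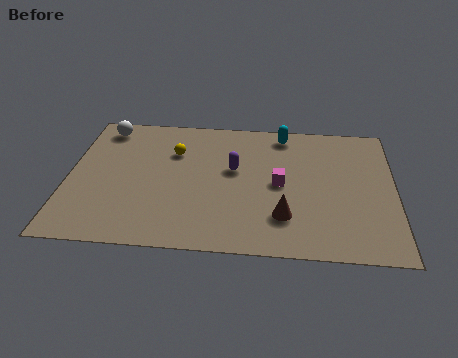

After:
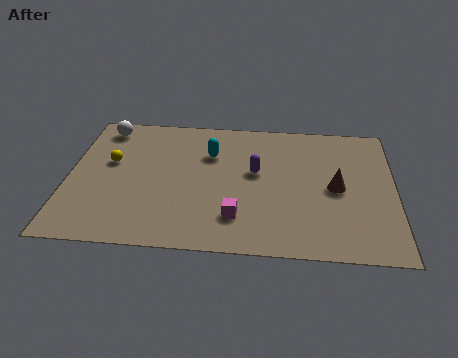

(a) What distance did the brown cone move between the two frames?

2.9

The brown cone moved from about (8.9, 2.3) to (11.0, 4.3), a distance of √(2.1² + 2.0²) ≈ 2.9.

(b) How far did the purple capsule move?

0.9

The purple capsule was near (6.8, 5.2) before and (7.7, 5.1) after, so it travelled √(0.9² + 0.1²) ≈ 0.9 units.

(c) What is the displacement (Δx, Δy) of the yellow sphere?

(-2.6, -0.9)

From the two frames, the yellow sphere sits at roughly (4.3, 6.2) before and (1.7, 5.3) after.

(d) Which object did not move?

the white sphere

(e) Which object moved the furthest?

the cyan capsule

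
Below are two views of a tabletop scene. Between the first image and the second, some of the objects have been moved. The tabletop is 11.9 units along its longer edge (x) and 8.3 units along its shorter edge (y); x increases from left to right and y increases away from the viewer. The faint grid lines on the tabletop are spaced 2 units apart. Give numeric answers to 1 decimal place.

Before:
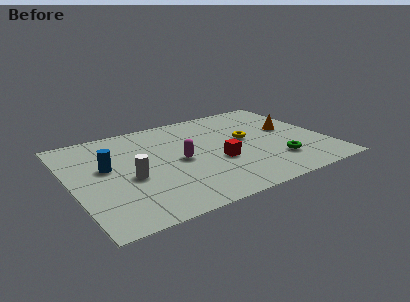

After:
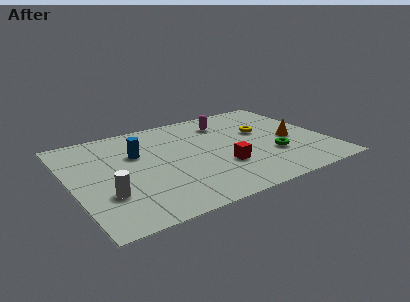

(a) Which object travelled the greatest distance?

the magenta capsule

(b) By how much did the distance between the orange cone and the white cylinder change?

+1.1

They were about 7.9 units apart before and 9.0 after — 1.1 units further apart.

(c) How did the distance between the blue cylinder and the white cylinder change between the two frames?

+1.7

Before: roughly 1.6 units apart; after: 3.3. That's 1.7 units further apart.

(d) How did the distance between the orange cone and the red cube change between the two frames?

-0.4

They were about 4.0 units apart before and 3.6 after — 0.4 units closer together.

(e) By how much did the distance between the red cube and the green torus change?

-0.4

The distance was about 2.8 in the first image and 2.4 in the second, so they moved 0.4 units closer together.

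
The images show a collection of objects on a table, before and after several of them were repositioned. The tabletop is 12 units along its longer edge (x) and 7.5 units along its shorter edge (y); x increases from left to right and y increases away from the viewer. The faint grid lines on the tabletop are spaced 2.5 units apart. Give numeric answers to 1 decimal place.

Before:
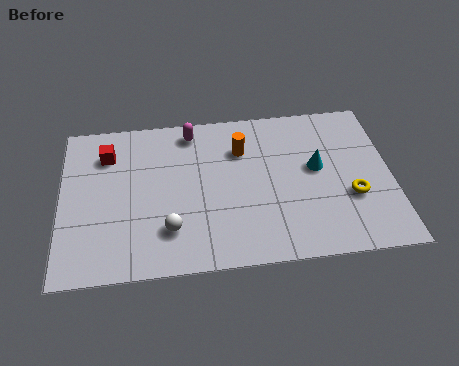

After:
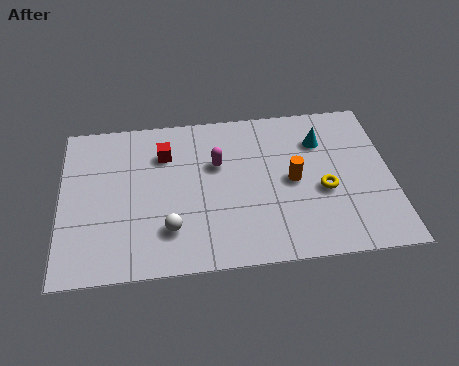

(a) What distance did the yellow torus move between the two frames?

1.1

The yellow torus moved from about (10.5, 2.7) to (9.5, 3.1), a distance of √(1.0² + 0.4²) ≈ 1.1.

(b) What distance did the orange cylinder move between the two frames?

2.5

The orange cylinder moved from about (6.6, 5.4) to (8.4, 3.7), a distance of √(1.8² + 1.7²) ≈ 2.5.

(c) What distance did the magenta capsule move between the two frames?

1.9

From (4.8, 6.5) to (5.7, 4.8), the magenta capsule covered √(0.9² + 1.7²) ≈ 1.9 units.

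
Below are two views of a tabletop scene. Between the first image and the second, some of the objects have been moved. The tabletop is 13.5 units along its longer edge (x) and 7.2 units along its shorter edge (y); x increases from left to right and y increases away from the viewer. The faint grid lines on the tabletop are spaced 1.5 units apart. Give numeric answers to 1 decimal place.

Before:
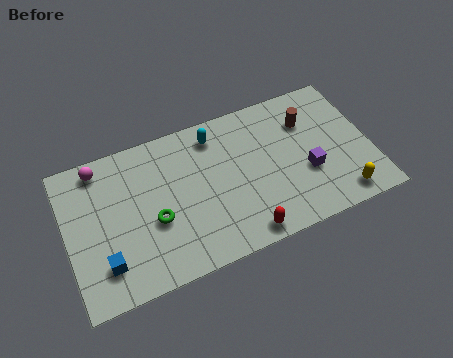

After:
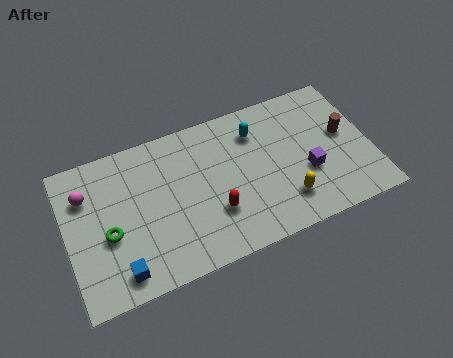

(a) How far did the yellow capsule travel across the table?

2.5

The yellow capsule was near (11.9, 1.0) before and (9.5, 1.7) after, so it travelled √(2.4² + 0.7²) ≈ 2.5 units.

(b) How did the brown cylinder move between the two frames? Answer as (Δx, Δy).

(1.5, -1.2)

The brown cylinder started near (10.9, 5.2) and ended near (12.4, 4.0).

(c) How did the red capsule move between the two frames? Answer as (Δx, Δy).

(-1.1, 1.5)

From the two frames, the red capsule sits at roughly (7.5, 0.8) before and (6.4, 2.3) after.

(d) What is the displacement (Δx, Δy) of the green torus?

(-2.0, 0.1)

The green torus was at about (3.8, 2.9) and moved to about (1.8, 3.0).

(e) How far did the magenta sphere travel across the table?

1.3

From (1.7, 6.3) to (1.0, 5.2), the magenta sphere covered √(0.7² + 1.1²) ≈ 1.3 units.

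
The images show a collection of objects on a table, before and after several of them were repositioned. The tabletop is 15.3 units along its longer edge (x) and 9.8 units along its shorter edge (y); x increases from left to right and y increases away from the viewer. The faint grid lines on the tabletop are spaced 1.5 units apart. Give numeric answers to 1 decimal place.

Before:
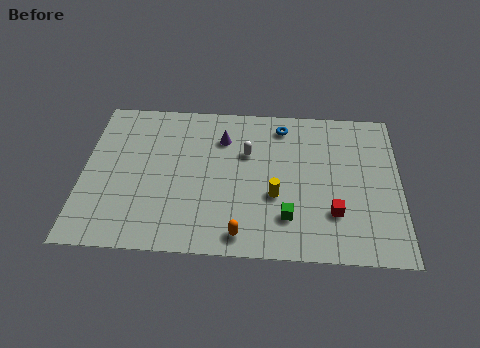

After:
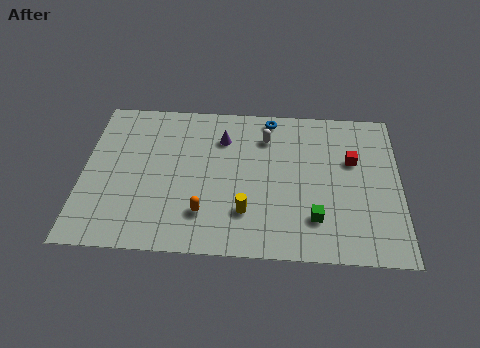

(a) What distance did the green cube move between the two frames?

1.3

The green cube was near (9.9, 2.4) before and (11.2, 2.4) after, so it travelled √(1.3² + 0.0²) ≈ 1.3 units.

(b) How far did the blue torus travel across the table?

0.8

From (9.6, 8.3) to (9.0, 8.8), the blue torus covered √(0.6² + 0.5²) ≈ 0.8 units.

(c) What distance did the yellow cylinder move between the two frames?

1.8

The yellow cylinder moved from about (9.3, 3.7) to (7.9, 2.6), a distance of √(1.4² + 1.1²) ≈ 1.8.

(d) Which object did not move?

the purple cone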